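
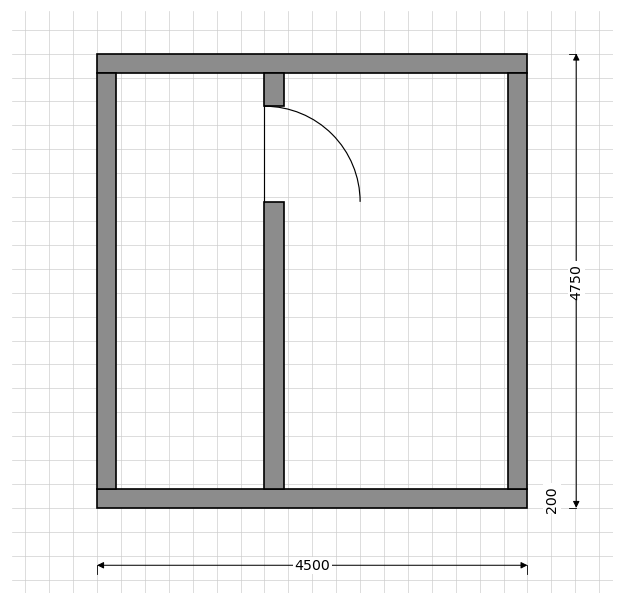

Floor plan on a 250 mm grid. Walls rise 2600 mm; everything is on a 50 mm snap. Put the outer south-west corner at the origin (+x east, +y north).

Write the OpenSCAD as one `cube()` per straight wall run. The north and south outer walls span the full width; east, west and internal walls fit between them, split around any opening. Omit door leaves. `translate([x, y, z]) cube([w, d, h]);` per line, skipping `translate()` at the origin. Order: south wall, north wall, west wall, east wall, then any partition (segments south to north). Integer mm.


cube([4500, 200, 2600]);
translate([0, 4550, 0]) cube([4500, 200, 2600]);
translate([0, 200, 0]) cube([200, 4350, 2600]);
translate([4300, 200, 0]) cube([200, 4350, 2600]);
translate([1750, 200, 0]) cube([200, 3000, 2600]);
translate([1750, 4200, 0]) cube([200, 350, 2600]);


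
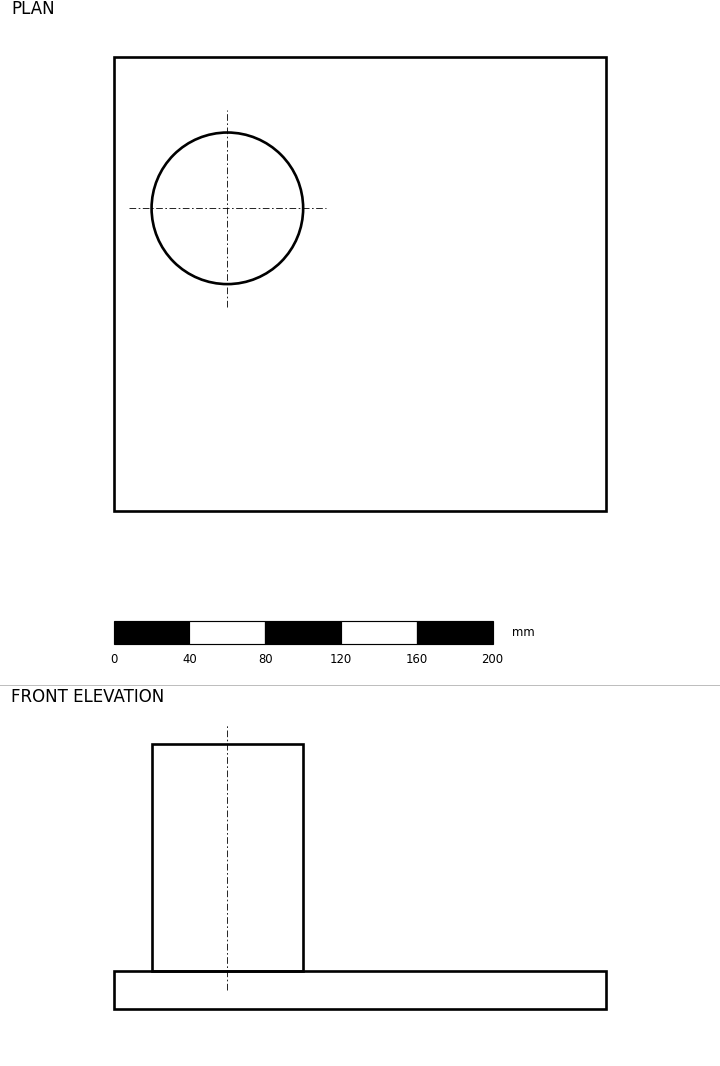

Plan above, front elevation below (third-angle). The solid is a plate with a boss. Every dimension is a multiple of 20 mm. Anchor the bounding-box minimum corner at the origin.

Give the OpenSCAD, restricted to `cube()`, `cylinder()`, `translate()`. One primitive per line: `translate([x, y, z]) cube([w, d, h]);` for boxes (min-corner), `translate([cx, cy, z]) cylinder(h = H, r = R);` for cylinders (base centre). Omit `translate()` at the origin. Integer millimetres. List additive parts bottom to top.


cube([260, 240, 20]);
translate([60, 160, 20]) cylinder(h = 120, r = 40);


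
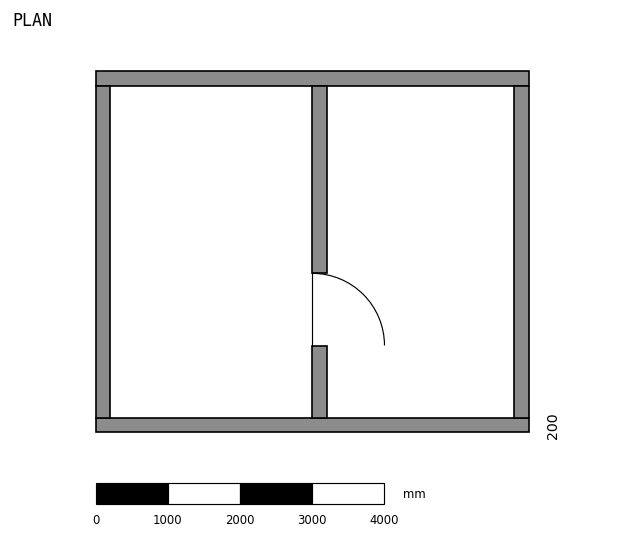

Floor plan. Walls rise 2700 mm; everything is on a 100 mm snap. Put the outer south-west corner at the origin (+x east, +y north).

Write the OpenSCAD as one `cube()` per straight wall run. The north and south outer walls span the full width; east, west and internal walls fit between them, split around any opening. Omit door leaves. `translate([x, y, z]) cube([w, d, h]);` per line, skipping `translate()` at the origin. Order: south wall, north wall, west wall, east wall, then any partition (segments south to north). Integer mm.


cube([6000, 200, 2700]);
translate([0, 4800, 0]) cube([6000, 200, 2700]);
translate([0, 200, 0]) cube([200, 4600, 2700]);
translate([5800, 200, 0]) cube([200, 4600, 2700]);
translate([3000, 200, 0]) cube([200, 1000, 2700]);
translate([3000, 2200, 0]) cube([200, 2600, 2700]);


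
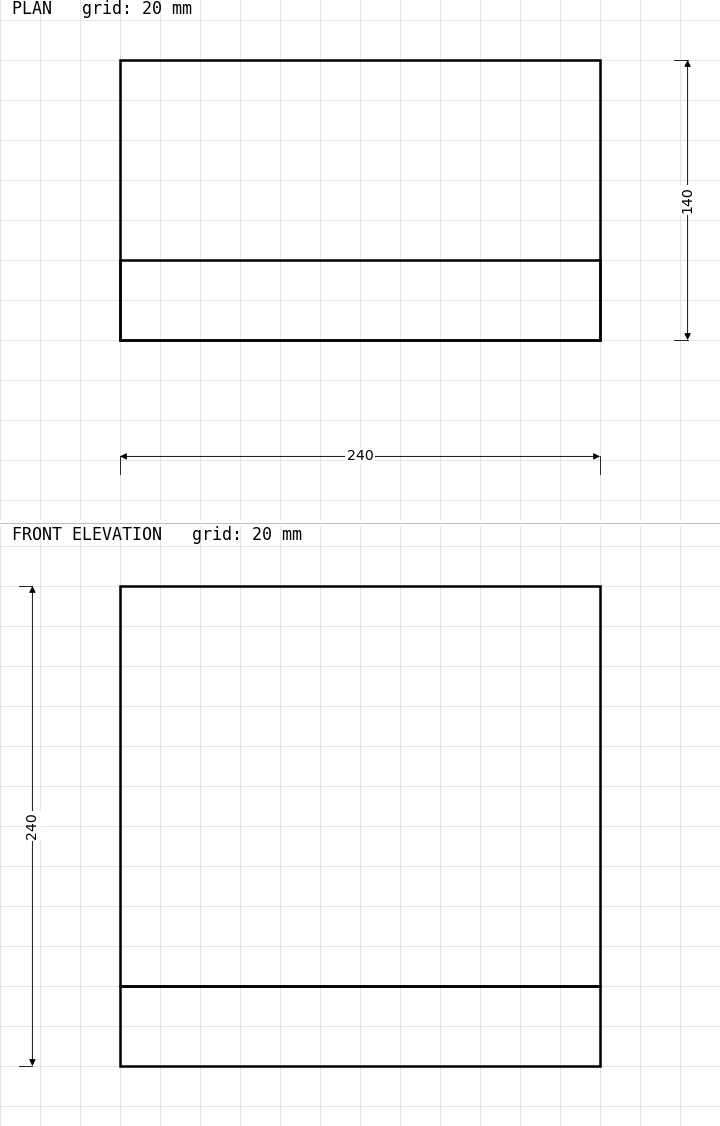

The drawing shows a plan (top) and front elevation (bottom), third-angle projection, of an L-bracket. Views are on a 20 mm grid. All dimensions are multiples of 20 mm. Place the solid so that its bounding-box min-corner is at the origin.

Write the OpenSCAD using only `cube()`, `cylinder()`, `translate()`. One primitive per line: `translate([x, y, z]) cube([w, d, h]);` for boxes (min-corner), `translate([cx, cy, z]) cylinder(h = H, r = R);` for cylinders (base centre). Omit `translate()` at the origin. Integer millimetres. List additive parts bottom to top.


cube([240, 140, 40]);
translate([0, 0, 40]) cube([240, 40, 200]);


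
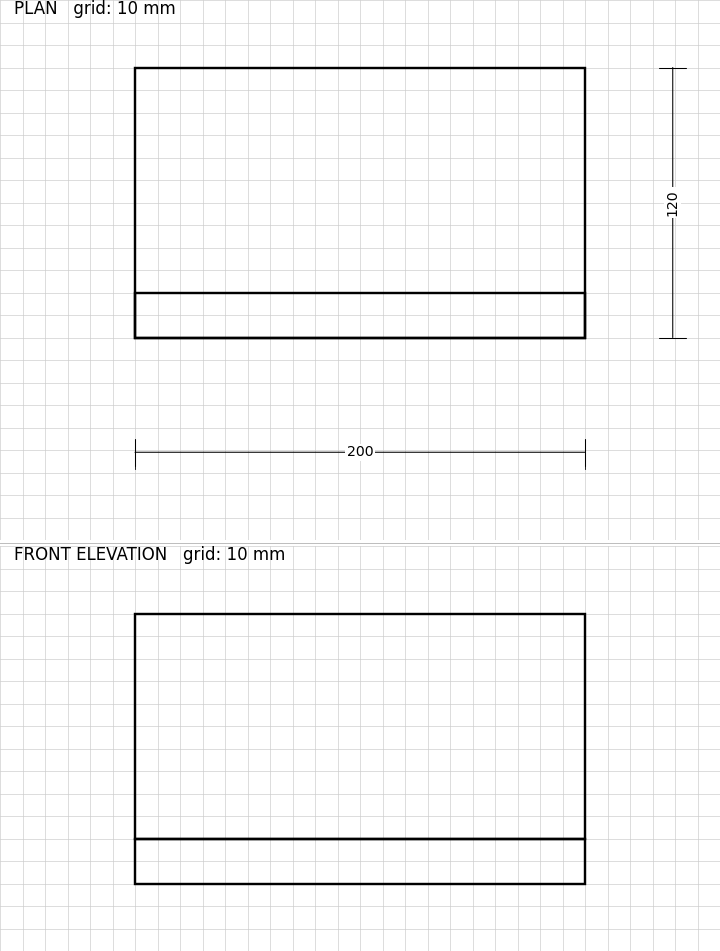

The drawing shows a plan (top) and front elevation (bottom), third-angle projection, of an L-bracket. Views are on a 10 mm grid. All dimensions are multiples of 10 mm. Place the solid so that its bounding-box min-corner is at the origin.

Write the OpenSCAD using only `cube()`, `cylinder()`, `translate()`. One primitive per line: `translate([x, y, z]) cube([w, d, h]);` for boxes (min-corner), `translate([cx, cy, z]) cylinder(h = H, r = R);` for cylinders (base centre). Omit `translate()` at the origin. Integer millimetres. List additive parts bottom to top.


cube([200, 120, 20]);
translate([0, 0, 20]) cube([200, 20, 100]);


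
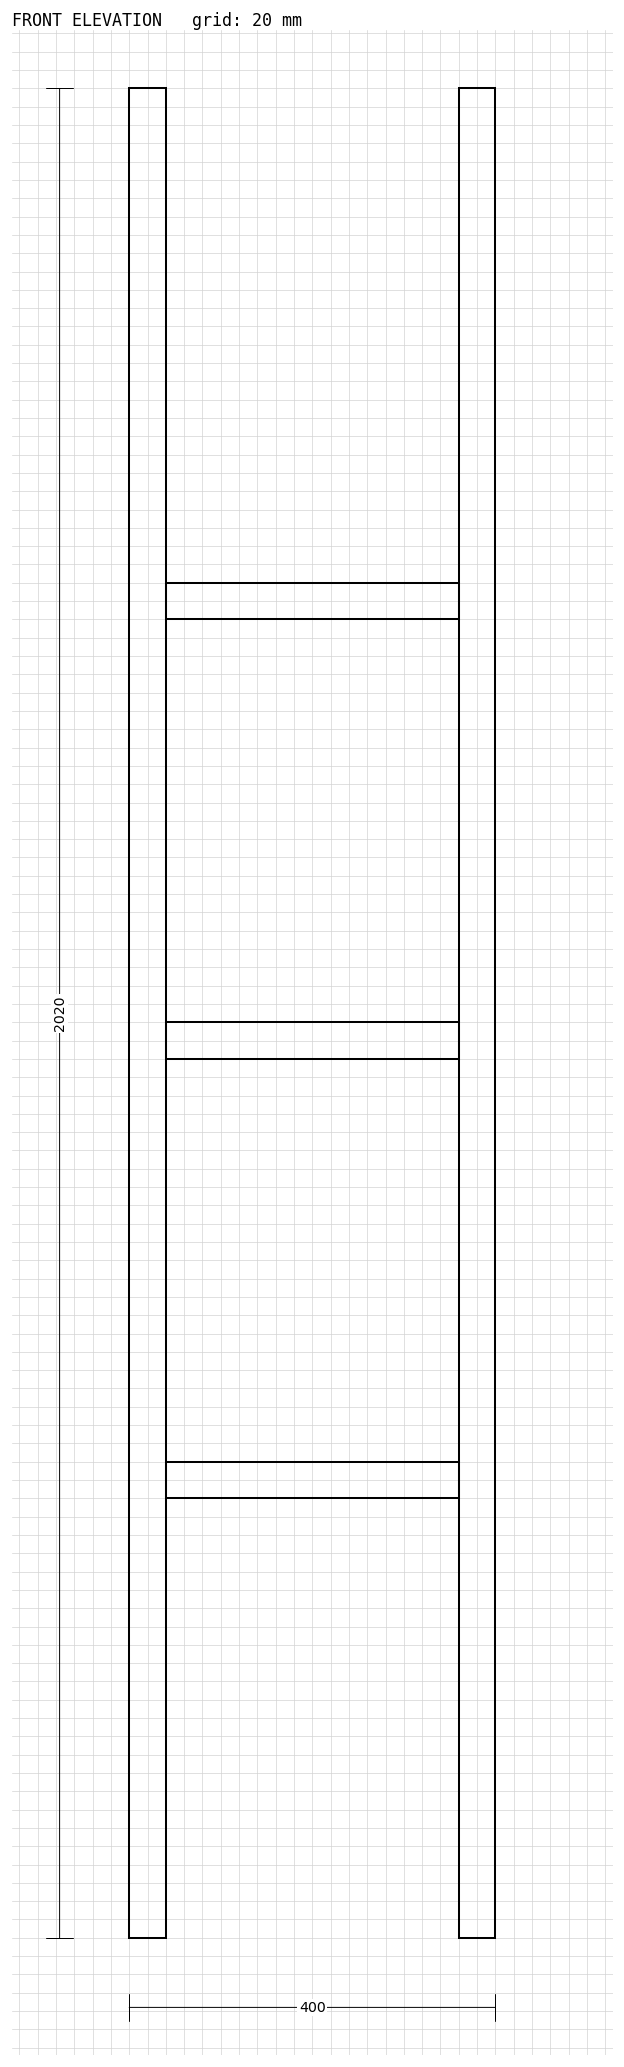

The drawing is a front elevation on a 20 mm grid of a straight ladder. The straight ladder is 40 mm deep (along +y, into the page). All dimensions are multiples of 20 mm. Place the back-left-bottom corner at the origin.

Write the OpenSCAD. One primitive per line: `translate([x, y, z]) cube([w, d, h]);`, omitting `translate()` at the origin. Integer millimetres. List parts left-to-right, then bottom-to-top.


cube([40, 40, 2020]);
translate([40, 0, 480]) cube([320, 40, 40]);
translate([40, 0, 960]) cube([320, 40, 40]);
translate([40, 0, 1440]) cube([320, 40, 40]);
translate([360, 0, 0]) cube([40, 40, 2020]);


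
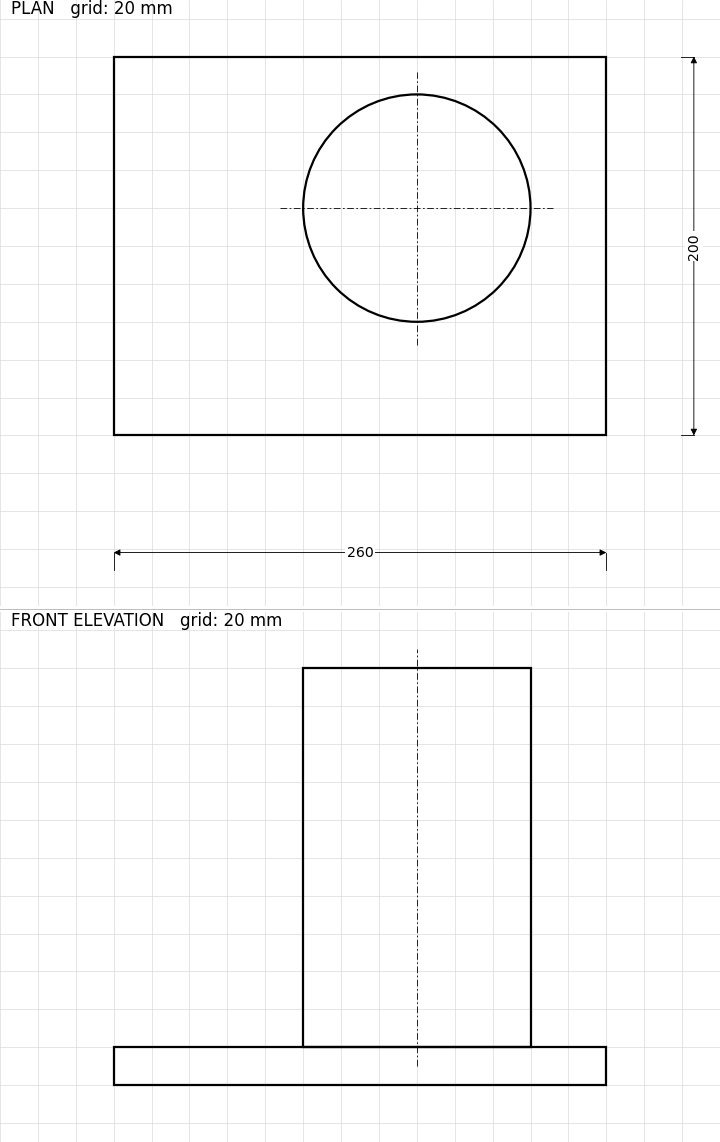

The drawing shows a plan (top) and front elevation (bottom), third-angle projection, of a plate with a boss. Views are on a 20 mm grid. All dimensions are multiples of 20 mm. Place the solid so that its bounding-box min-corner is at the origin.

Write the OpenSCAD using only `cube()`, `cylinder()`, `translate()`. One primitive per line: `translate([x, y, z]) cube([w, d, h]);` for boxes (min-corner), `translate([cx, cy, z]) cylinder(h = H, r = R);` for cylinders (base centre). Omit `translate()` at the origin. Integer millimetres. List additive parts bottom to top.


cube([260, 200, 20]);
translate([160, 120, 20]) cylinder(h = 200, r = 60);


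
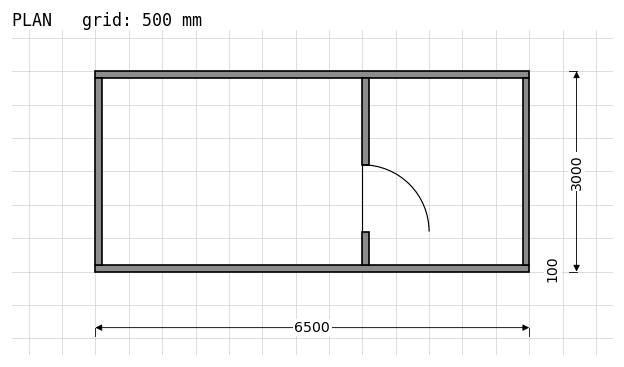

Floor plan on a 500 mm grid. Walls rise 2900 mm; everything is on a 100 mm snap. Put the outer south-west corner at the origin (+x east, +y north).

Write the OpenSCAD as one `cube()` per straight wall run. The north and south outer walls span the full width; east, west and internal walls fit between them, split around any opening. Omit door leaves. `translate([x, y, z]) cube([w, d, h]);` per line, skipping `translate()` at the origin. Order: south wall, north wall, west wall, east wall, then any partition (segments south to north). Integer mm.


cube([6500, 100, 2900]);
translate([0, 2900, 0]) cube([6500, 100, 2900]);
translate([0, 100, 0]) cube([100, 2800, 2900]);
translate([6400, 100, 0]) cube([100, 2800, 2900]);
translate([4000, 100, 0]) cube([100, 500, 2900]);
translate([4000, 1600, 0]) cube([100, 1300, 2900]);


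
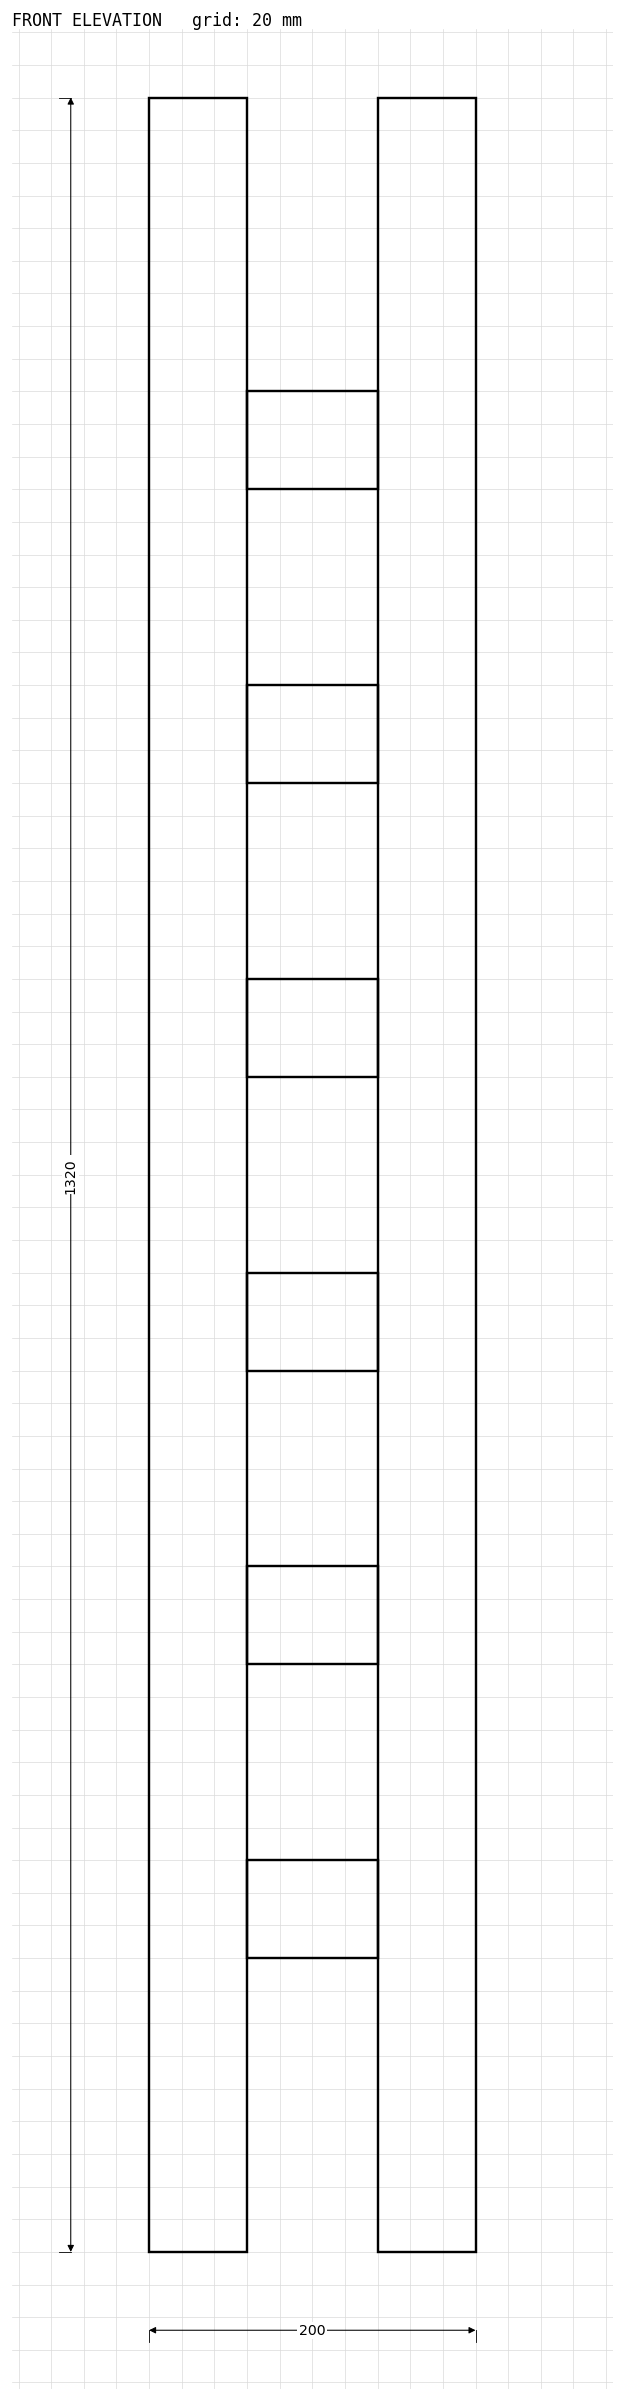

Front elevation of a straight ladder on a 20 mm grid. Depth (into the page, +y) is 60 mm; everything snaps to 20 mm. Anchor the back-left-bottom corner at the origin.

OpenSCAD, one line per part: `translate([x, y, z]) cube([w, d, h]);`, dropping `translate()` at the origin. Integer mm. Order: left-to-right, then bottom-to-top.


cube([60, 60, 1320]);
translate([60, 0, 180]) cube([80, 60, 60]);
translate([60, 0, 360]) cube([80, 60, 60]);
translate([60, 0, 540]) cube([80, 60, 60]);
translate([60, 0, 720]) cube([80, 60, 60]);
translate([60, 0, 900]) cube([80, 60, 60]);
translate([60, 0, 1080]) cube([80, 60, 60]);
translate([140, 0, 0]) cube([60, 60, 1320]);


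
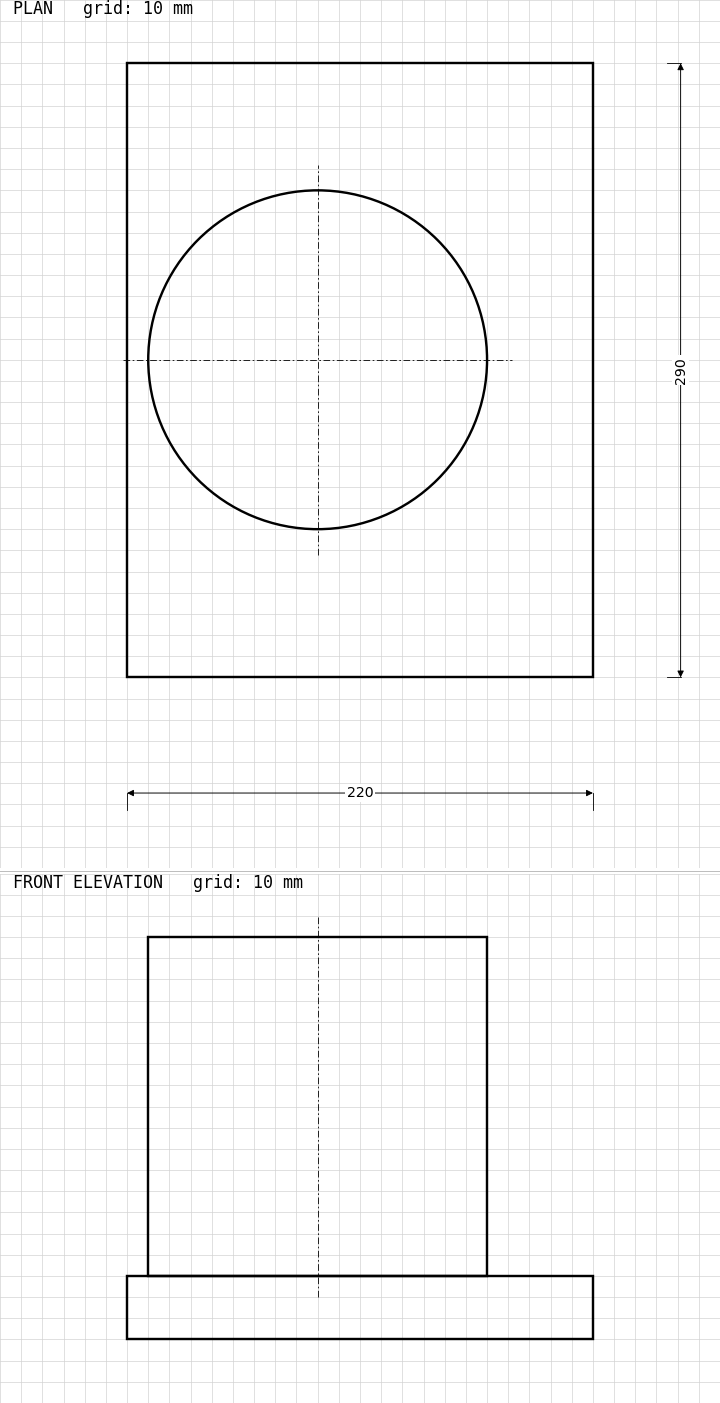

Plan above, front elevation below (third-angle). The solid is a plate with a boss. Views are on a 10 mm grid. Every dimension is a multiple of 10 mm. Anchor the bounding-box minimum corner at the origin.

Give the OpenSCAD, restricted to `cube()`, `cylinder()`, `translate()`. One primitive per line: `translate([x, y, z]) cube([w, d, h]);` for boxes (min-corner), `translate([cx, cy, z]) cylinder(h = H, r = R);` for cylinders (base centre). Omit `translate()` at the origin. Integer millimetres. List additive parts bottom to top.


cube([220, 290, 30]);
translate([90, 150, 30]) cylinder(h = 160, r = 80);


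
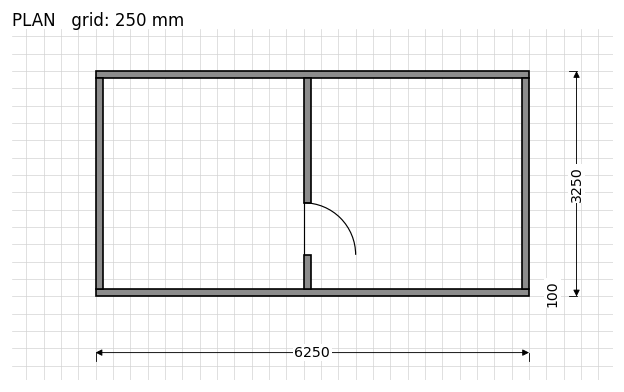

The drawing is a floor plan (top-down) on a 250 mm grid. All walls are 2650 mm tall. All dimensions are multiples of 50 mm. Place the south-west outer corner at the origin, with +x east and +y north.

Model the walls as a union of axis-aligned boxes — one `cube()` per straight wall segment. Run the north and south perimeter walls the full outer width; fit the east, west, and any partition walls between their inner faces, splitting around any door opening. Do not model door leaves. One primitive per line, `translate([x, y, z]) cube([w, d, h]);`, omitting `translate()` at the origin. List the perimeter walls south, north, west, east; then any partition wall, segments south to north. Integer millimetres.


cube([6250, 100, 2650]);
translate([0, 3150, 0]) cube([6250, 100, 2650]);
translate([0, 100, 0]) cube([100, 3050, 2650]);
translate([6150, 100, 0]) cube([100, 3050, 2650]);
translate([3000, 100, 0]) cube([100, 500, 2650]);
translate([3000, 1350, 0]) cube([100, 1800, 2650]);


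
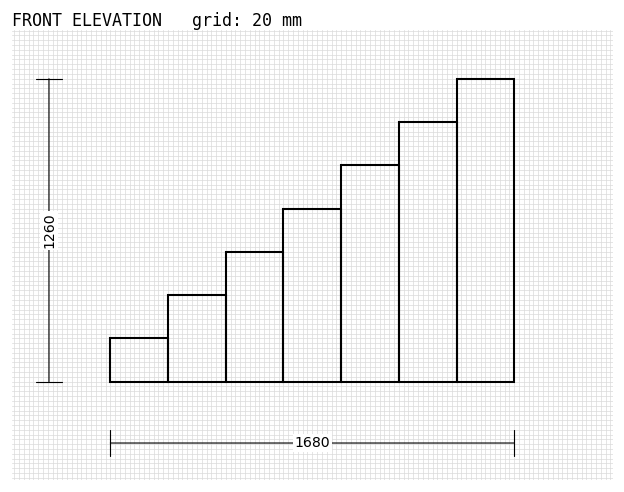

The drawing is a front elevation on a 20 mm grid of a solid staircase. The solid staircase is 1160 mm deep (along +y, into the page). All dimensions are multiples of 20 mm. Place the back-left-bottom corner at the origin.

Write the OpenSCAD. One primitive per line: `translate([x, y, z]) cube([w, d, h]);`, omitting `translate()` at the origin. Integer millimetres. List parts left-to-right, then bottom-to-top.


cube([240, 1160, 180]);
translate([240, 0, 0]) cube([240, 1160, 360]);
translate([480, 0, 0]) cube([240, 1160, 540]);
translate([720, 0, 0]) cube([240, 1160, 720]);
translate([960, 0, 0]) cube([240, 1160, 900]);
translate([1200, 0, 0]) cube([240, 1160, 1080]);
translate([1440, 0, 0]) cube([240, 1160, 1260]);


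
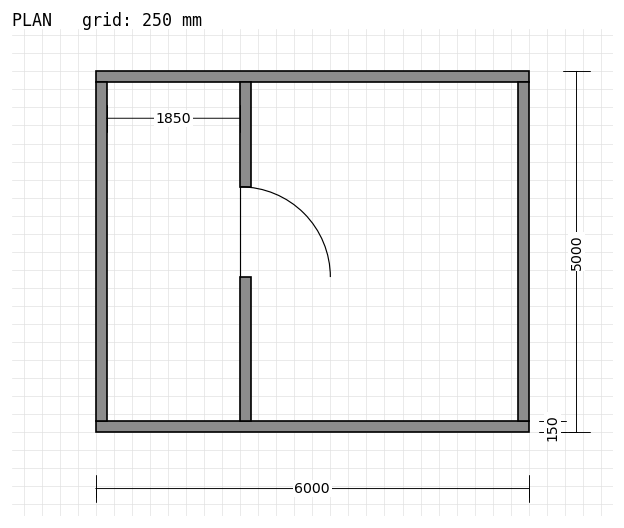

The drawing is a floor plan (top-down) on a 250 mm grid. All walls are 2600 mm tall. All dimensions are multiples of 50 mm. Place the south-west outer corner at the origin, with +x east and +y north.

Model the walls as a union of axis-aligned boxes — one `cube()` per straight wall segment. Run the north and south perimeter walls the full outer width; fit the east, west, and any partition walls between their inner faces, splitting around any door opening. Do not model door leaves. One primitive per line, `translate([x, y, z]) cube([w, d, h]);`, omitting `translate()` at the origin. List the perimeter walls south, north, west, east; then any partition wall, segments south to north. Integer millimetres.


cube([6000, 150, 2600]);
translate([0, 4850, 0]) cube([6000, 150, 2600]);
translate([0, 150, 0]) cube([150, 4700, 2600]);
translate([5850, 150, 0]) cube([150, 4700, 2600]);
translate([2000, 150, 0]) cube([150, 2000, 2600]);
translate([2000, 3400, 0]) cube([150, 1450, 2600]);


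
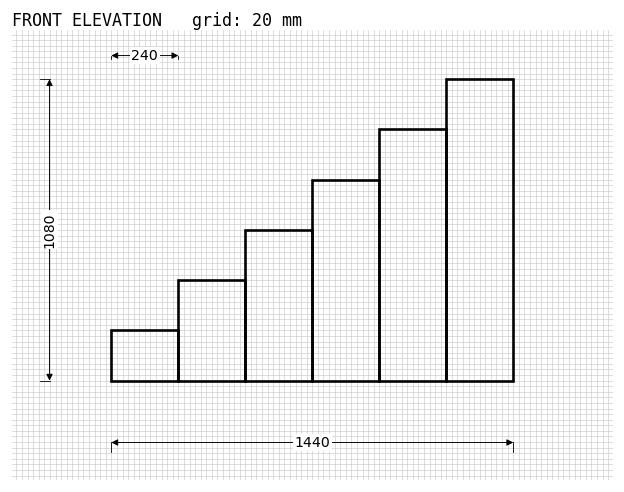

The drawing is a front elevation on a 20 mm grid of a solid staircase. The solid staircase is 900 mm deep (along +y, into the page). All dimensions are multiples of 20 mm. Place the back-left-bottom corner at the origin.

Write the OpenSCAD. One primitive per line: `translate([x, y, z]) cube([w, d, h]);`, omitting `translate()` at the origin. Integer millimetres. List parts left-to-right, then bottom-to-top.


cube([240, 900, 180]);
translate([240, 0, 0]) cube([240, 900, 360]);
translate([480, 0, 0]) cube([240, 900, 540]);
translate([720, 0, 0]) cube([240, 900, 720]);
translate([960, 0, 0]) cube([240, 900, 900]);
translate([1200, 0, 0]) cube([240, 900, 1080]);


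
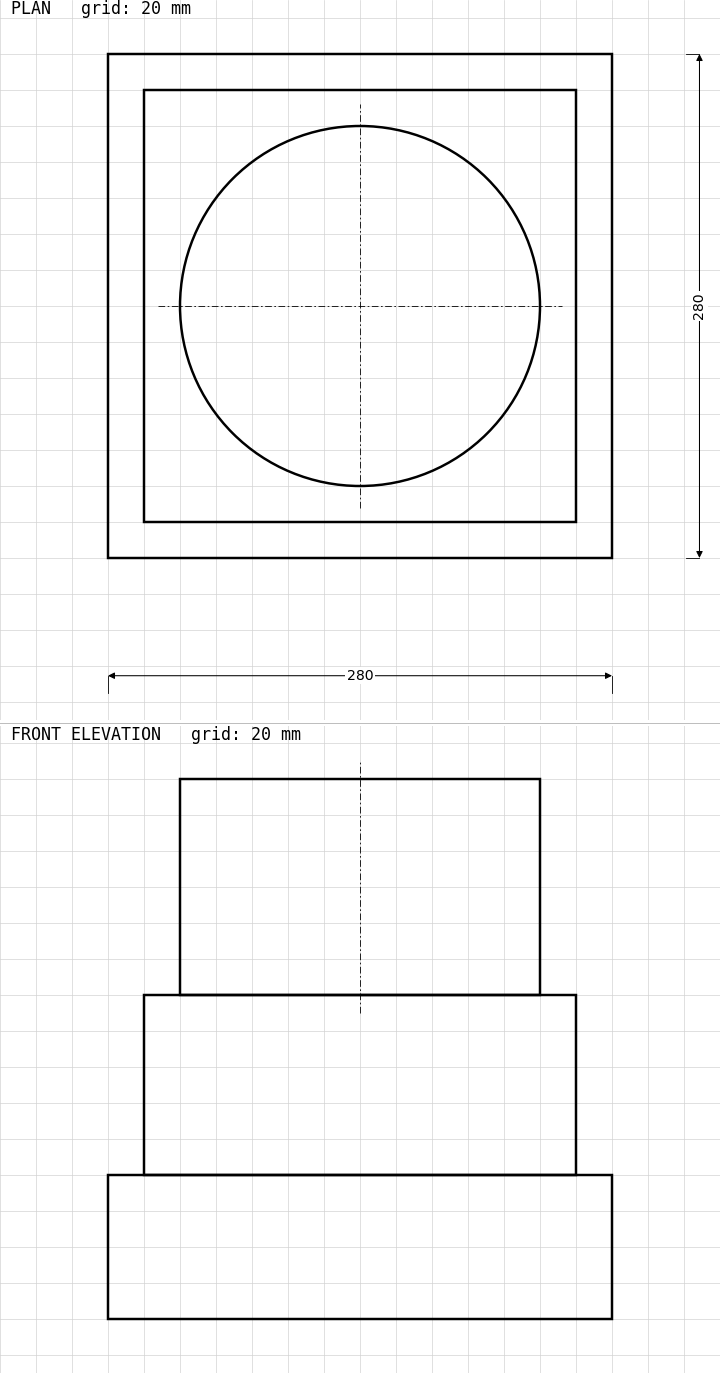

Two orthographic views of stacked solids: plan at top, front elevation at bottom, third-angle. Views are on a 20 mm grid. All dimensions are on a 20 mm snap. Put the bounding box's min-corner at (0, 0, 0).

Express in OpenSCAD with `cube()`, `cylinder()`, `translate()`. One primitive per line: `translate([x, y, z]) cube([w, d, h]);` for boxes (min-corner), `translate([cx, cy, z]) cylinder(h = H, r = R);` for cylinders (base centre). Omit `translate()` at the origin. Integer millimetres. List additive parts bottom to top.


cube([280, 280, 80]);
translate([20, 20, 80]) cube([240, 240, 100]);
translate([140, 140, 180]) cylinder(h = 120, r = 100);


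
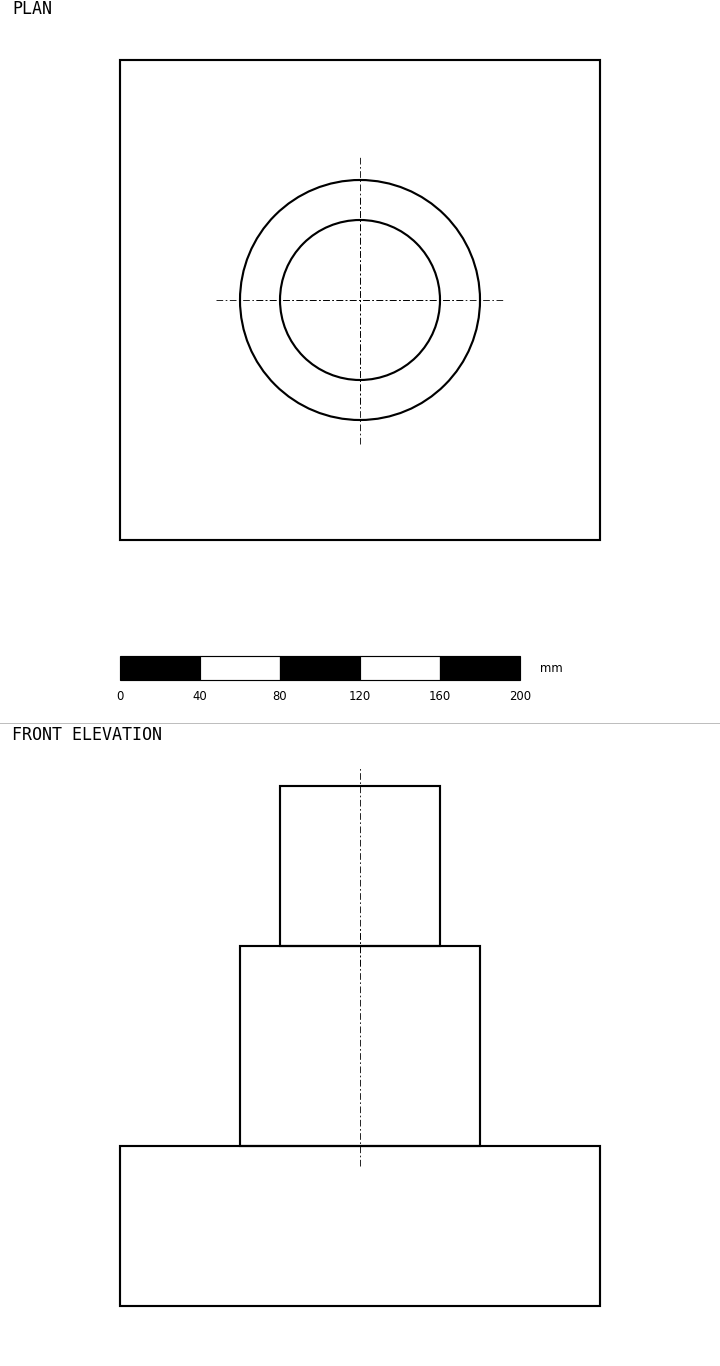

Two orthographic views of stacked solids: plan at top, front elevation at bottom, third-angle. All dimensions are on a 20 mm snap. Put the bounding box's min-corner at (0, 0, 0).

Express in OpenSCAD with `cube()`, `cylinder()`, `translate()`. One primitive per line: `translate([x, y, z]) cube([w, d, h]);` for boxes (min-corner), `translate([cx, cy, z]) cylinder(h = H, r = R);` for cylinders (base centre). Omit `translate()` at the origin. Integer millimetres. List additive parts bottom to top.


cube([240, 240, 80]);
translate([120, 120, 80]) cylinder(h = 100, r = 60);
translate([120, 120, 180]) cylinder(h = 80, r = 40);


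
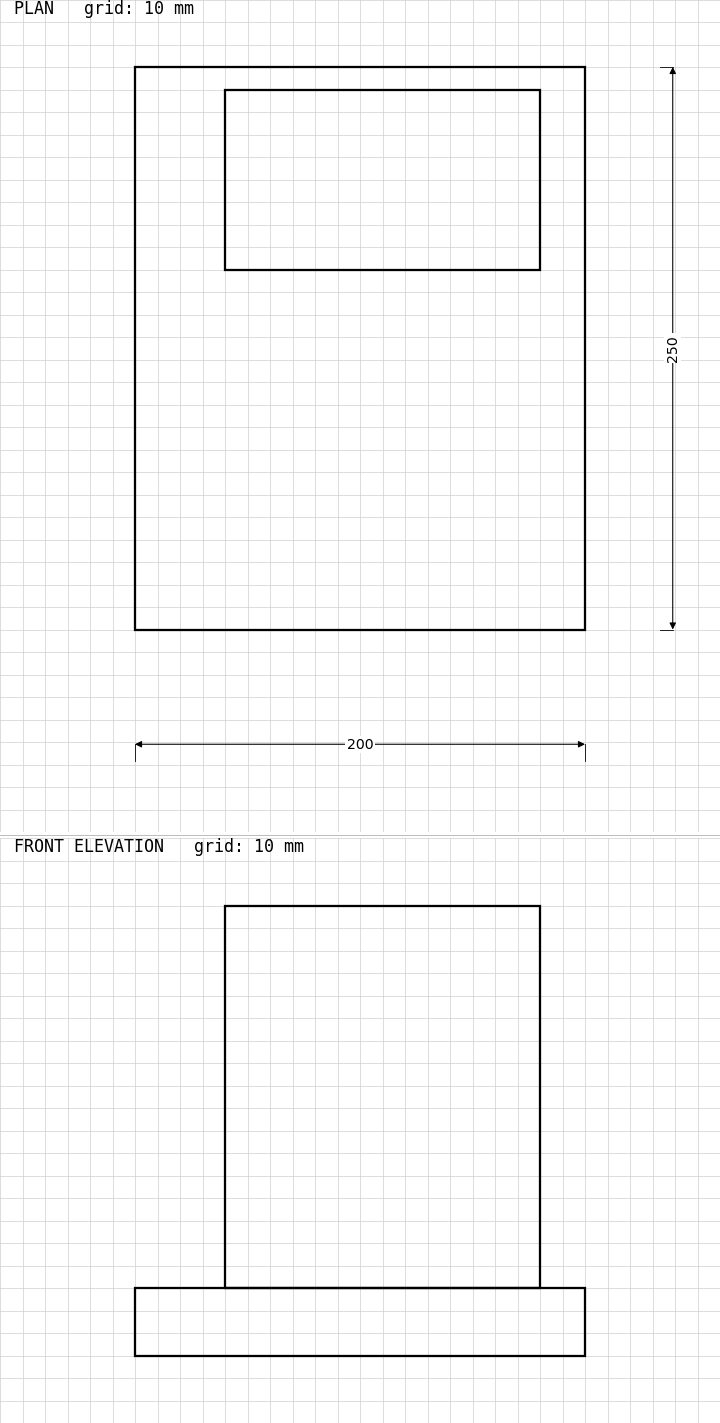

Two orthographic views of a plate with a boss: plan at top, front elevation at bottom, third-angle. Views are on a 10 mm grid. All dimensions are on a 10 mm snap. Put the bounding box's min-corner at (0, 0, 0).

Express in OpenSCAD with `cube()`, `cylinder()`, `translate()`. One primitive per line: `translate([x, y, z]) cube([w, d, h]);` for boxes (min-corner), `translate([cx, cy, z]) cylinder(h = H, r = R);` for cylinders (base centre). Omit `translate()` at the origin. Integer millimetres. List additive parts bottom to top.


cube([200, 250, 30]);
translate([40, 160, 30]) cube([140, 80, 170]);


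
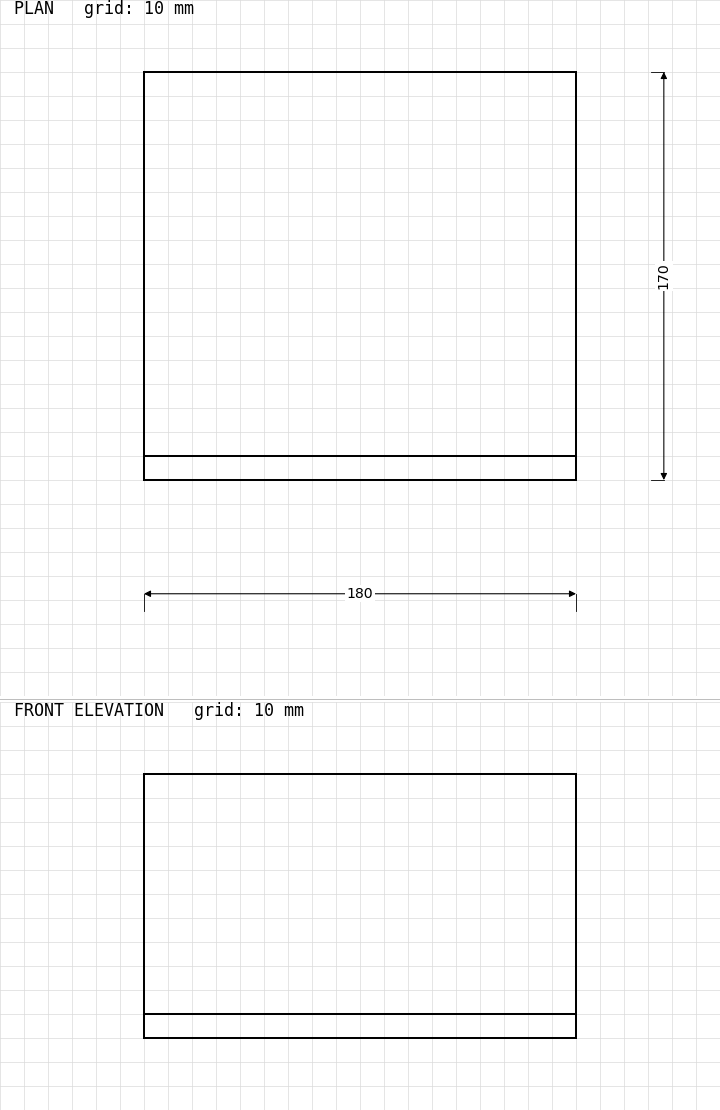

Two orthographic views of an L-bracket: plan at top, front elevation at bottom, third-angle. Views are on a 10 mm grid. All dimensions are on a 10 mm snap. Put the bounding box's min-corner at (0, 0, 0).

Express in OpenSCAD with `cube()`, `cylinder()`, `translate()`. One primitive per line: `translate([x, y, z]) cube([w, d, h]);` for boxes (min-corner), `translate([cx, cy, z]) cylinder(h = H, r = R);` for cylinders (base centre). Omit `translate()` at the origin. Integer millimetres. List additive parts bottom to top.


cube([180, 170, 10]);
translate([0, 0, 10]) cube([180, 10, 100]);


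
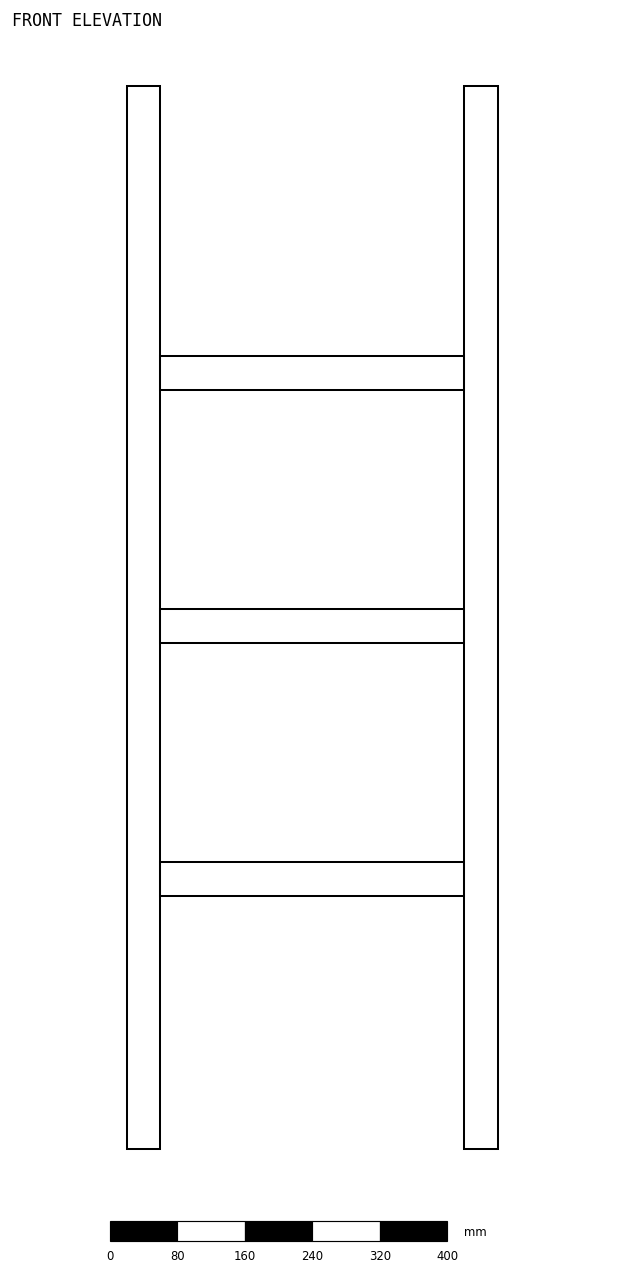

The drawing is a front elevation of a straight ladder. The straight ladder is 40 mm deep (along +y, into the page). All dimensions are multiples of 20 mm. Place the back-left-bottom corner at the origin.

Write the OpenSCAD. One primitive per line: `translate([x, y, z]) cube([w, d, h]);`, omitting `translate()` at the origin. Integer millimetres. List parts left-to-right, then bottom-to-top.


cube([40, 40, 1260]);
translate([40, 0, 300]) cube([360, 40, 40]);
translate([40, 0, 600]) cube([360, 40, 40]);
translate([40, 0, 900]) cube([360, 40, 40]);
translate([400, 0, 0]) cube([40, 40, 1260]);


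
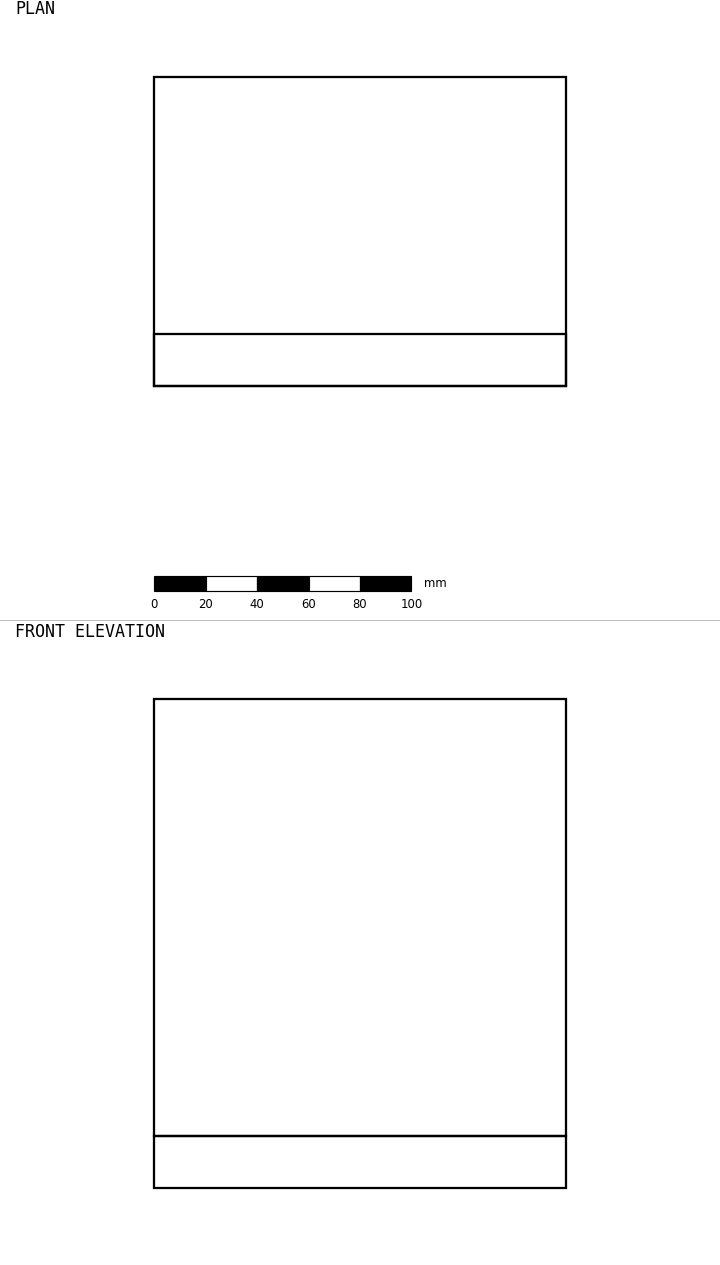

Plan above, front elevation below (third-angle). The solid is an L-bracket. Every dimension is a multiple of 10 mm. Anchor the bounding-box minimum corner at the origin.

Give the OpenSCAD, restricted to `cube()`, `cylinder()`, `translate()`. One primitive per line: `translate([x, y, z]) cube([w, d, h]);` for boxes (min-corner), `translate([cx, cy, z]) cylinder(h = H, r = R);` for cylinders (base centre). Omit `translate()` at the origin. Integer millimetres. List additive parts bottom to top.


cube([160, 120, 20]);
translate([0, 0, 20]) cube([160, 20, 170]);


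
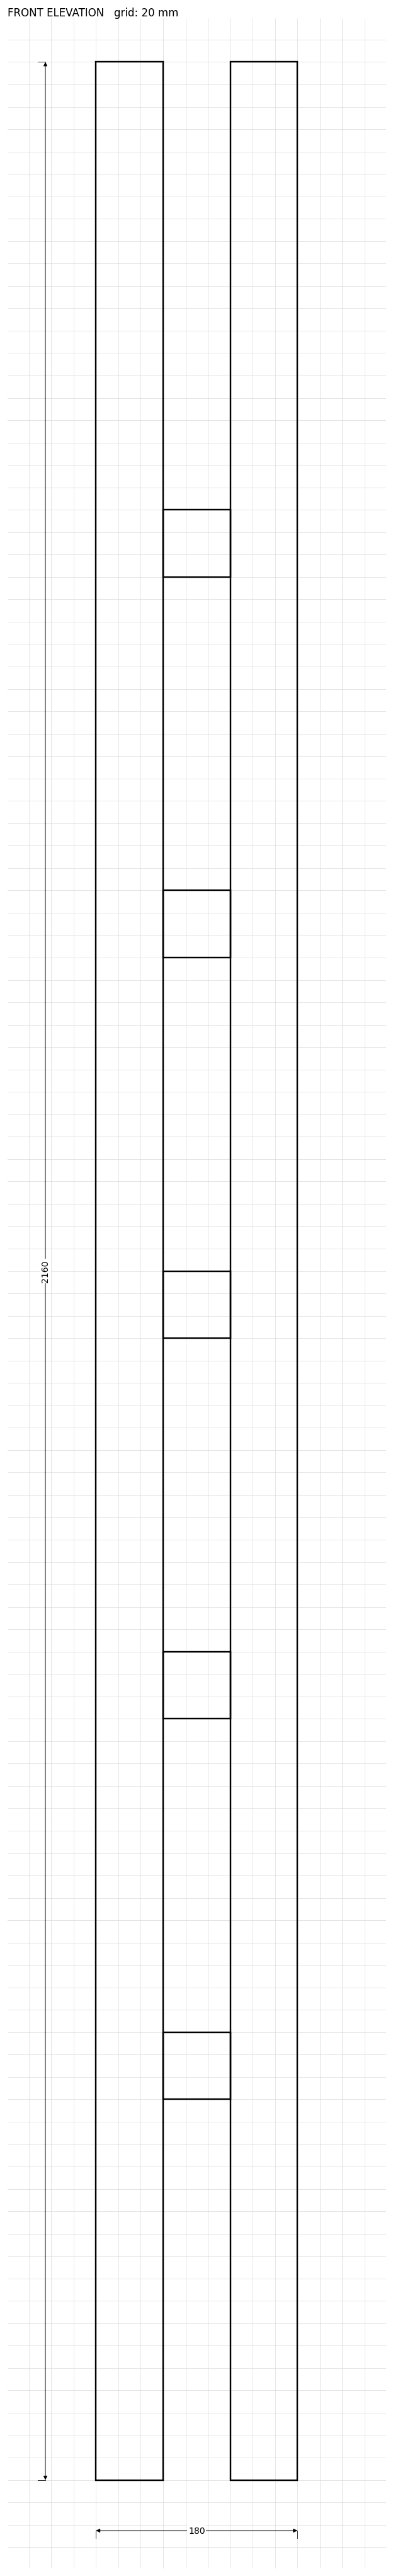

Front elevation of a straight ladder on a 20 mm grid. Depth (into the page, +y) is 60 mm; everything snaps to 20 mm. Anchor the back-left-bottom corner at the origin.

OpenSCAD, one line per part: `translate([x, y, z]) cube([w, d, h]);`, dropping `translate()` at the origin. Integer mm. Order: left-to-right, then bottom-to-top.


cube([60, 60, 2160]);
translate([60, 0, 340]) cube([60, 60, 60]);
translate([60, 0, 680]) cube([60, 60, 60]);
translate([60, 0, 1020]) cube([60, 60, 60]);
translate([60, 0, 1360]) cube([60, 60, 60]);
translate([60, 0, 1700]) cube([60, 60, 60]);
translate([120, 0, 0]) cube([60, 60, 2160]);


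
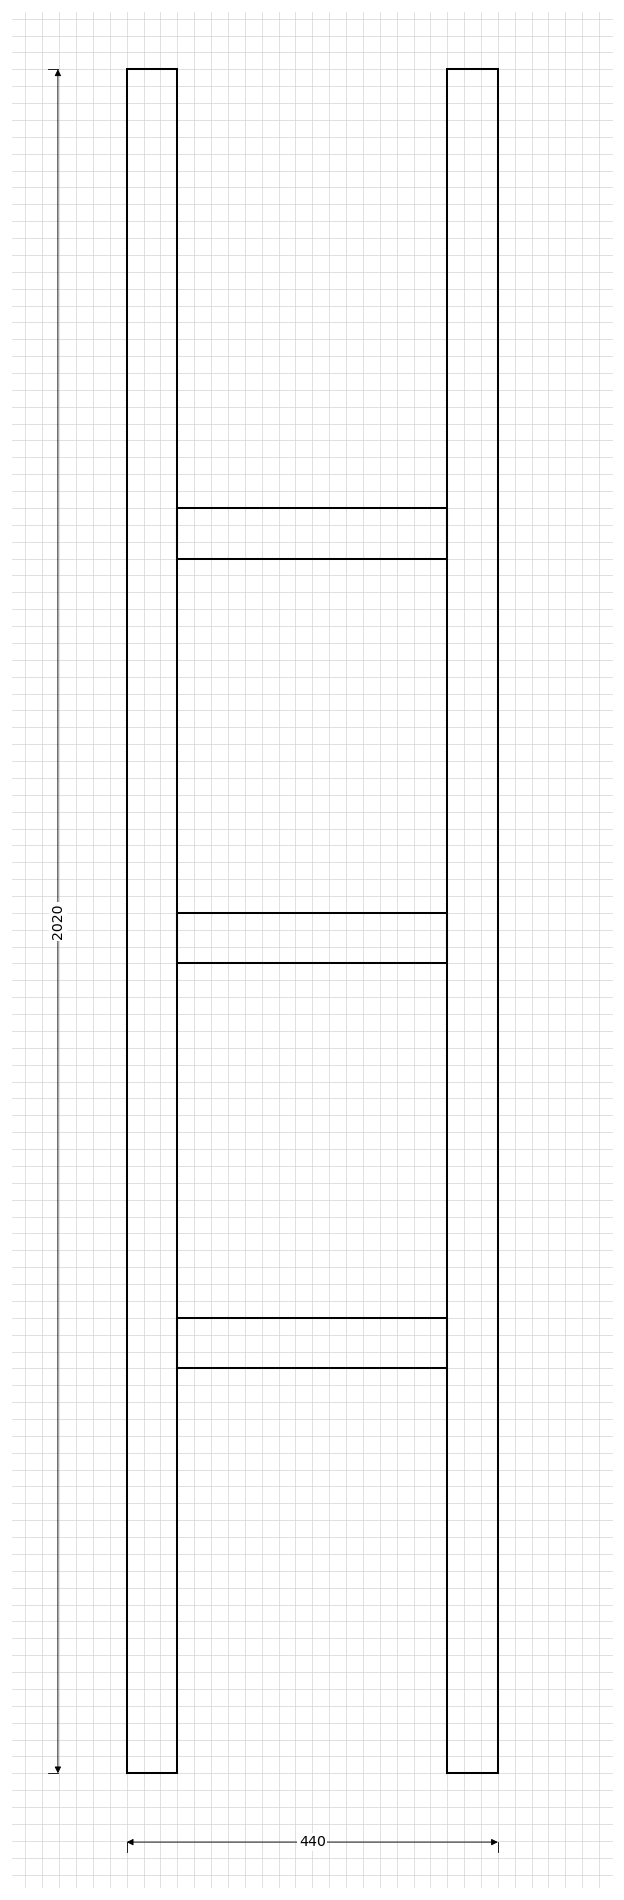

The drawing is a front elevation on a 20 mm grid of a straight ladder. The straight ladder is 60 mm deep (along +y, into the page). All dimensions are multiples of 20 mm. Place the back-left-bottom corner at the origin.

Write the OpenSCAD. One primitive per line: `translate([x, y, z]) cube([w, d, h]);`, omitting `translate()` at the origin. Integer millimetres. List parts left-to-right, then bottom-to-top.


cube([60, 60, 2020]);
translate([60, 0, 480]) cube([320, 60, 60]);
translate([60, 0, 960]) cube([320, 60, 60]);
translate([60, 0, 1440]) cube([320, 60, 60]);
translate([380, 0, 0]) cube([60, 60, 2020]);


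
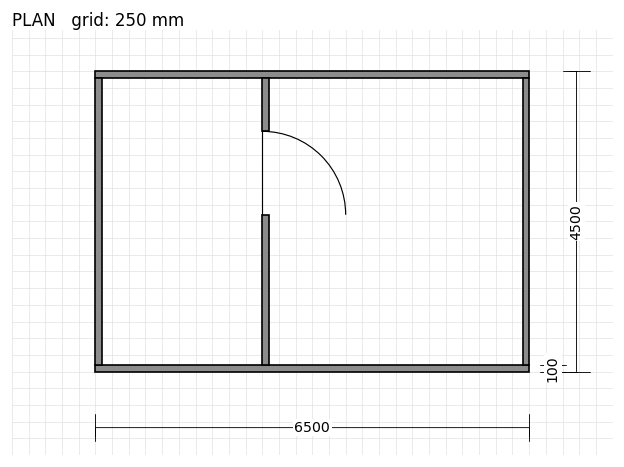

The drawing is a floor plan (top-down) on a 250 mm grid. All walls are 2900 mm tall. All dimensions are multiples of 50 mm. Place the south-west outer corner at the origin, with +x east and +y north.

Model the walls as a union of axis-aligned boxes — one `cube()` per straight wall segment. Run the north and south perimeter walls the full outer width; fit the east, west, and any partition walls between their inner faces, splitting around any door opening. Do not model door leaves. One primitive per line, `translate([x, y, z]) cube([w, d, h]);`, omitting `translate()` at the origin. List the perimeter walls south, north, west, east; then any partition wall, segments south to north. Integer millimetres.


cube([6500, 100, 2900]);
translate([0, 4400, 0]) cube([6500, 100, 2900]);
translate([0, 100, 0]) cube([100, 4300, 2900]);
translate([6400, 100, 0]) cube([100, 4300, 2900]);
translate([2500, 100, 0]) cube([100, 2250, 2900]);
translate([2500, 3600, 0]) cube([100, 800, 2900]);


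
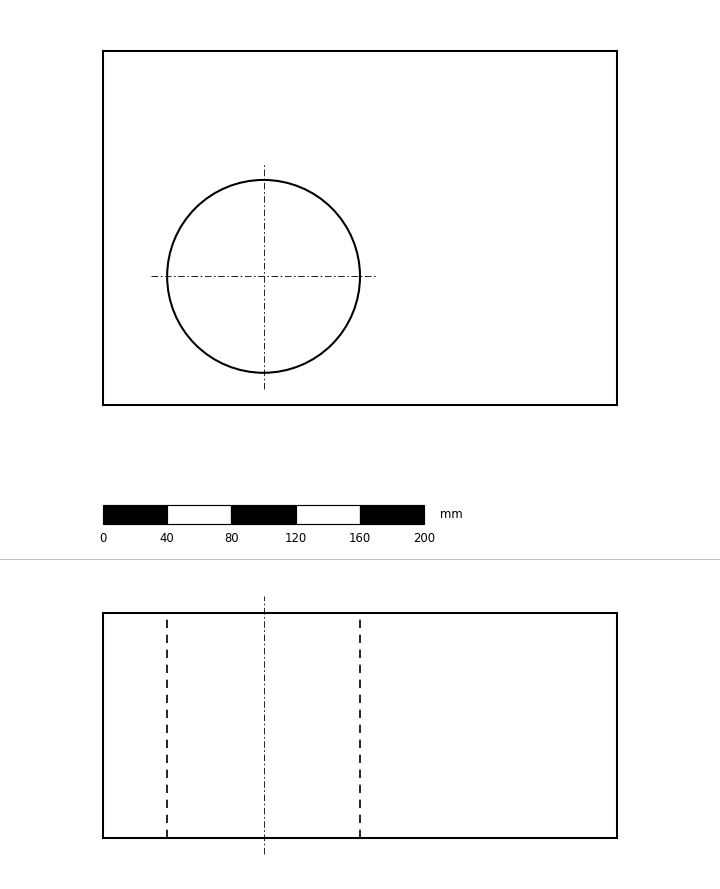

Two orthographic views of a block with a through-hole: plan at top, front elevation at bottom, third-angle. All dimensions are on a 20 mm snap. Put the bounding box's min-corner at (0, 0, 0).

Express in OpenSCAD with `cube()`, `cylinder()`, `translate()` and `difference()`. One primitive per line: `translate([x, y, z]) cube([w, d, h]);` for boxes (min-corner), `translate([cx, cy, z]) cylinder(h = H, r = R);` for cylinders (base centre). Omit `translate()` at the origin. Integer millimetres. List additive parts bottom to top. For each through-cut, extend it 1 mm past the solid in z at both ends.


difference() {
  cube([320, 220, 140]);
  translate([100, 80, -1]) cylinder(h = 142, r = 60);
}


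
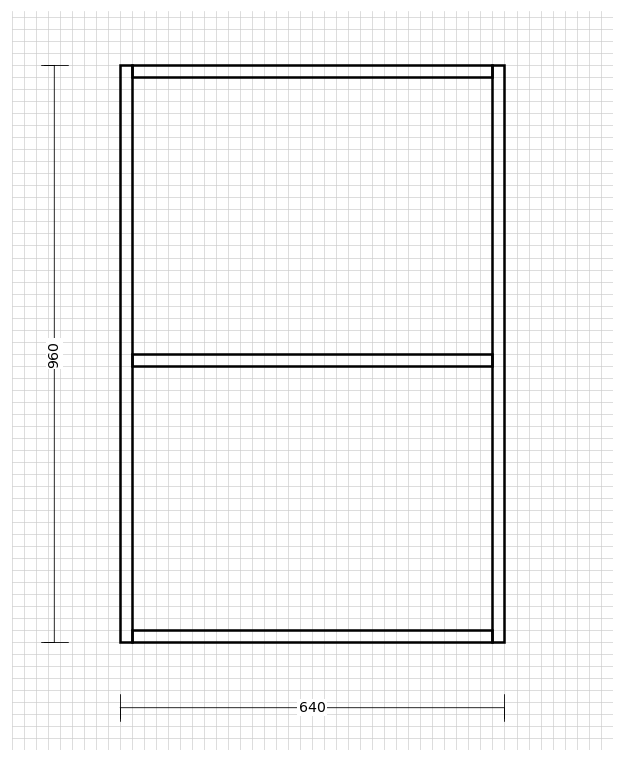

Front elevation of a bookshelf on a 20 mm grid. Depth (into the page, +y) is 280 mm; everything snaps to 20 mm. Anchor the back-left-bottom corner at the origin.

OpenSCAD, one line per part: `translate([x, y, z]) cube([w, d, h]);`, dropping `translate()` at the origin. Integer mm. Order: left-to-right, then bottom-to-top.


cube([20, 280, 960]);
translate([20, 0, 0]) cube([600, 280, 20]);
translate([20, 0, 460]) cube([600, 280, 20]);
translate([20, 0, 940]) cube([600, 280, 20]);
translate([620, 0, 0]) cube([20, 280, 960]);


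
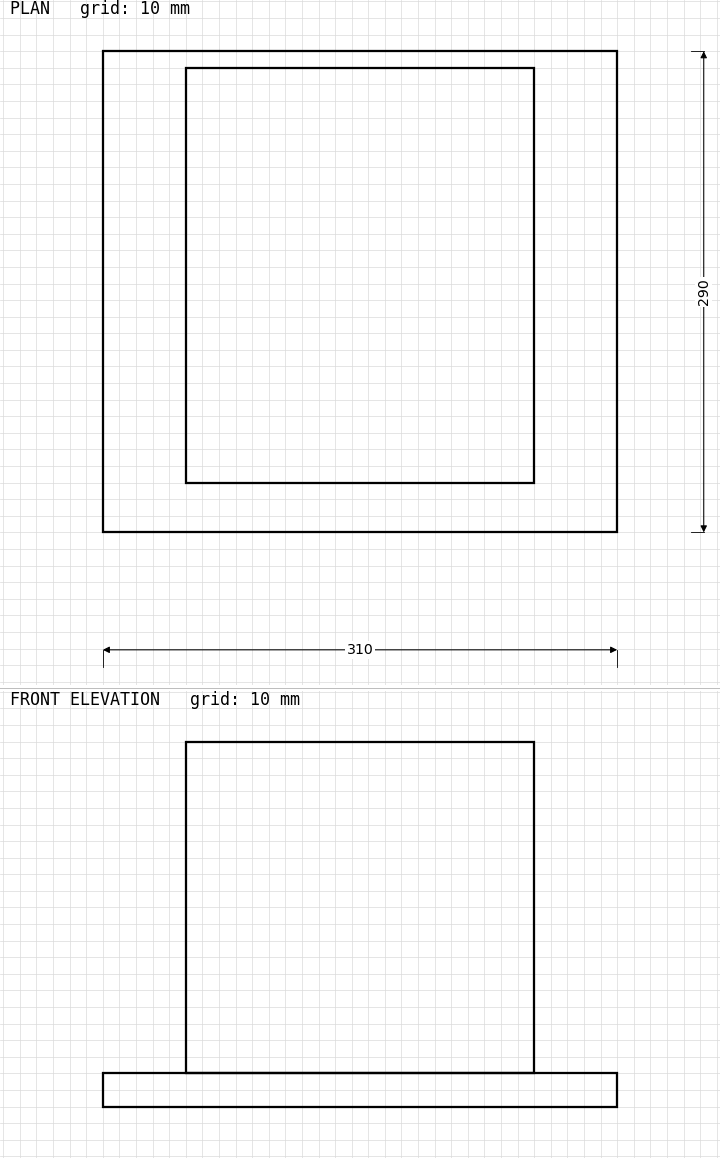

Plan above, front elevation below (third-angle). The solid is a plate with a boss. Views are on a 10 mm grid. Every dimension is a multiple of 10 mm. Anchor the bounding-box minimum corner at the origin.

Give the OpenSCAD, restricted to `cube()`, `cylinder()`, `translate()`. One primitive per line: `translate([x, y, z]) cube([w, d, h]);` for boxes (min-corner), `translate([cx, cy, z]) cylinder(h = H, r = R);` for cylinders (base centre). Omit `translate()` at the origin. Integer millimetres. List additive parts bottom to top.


cube([310, 290, 20]);
translate([50, 30, 20]) cube([210, 250, 200]);


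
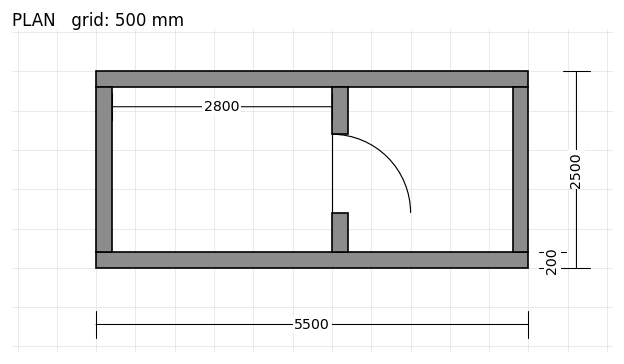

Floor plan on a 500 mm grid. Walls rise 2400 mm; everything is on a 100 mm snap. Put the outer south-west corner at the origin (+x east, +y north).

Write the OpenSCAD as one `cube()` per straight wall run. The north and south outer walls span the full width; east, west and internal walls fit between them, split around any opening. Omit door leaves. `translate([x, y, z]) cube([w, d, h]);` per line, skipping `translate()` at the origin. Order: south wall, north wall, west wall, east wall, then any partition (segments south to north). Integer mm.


cube([5500, 200, 2400]);
translate([0, 2300, 0]) cube([5500, 200, 2400]);
translate([0, 200, 0]) cube([200, 2100, 2400]);
translate([5300, 200, 0]) cube([200, 2100, 2400]);
translate([3000, 200, 0]) cube([200, 500, 2400]);
translate([3000, 1700, 0]) cube([200, 600, 2400]);


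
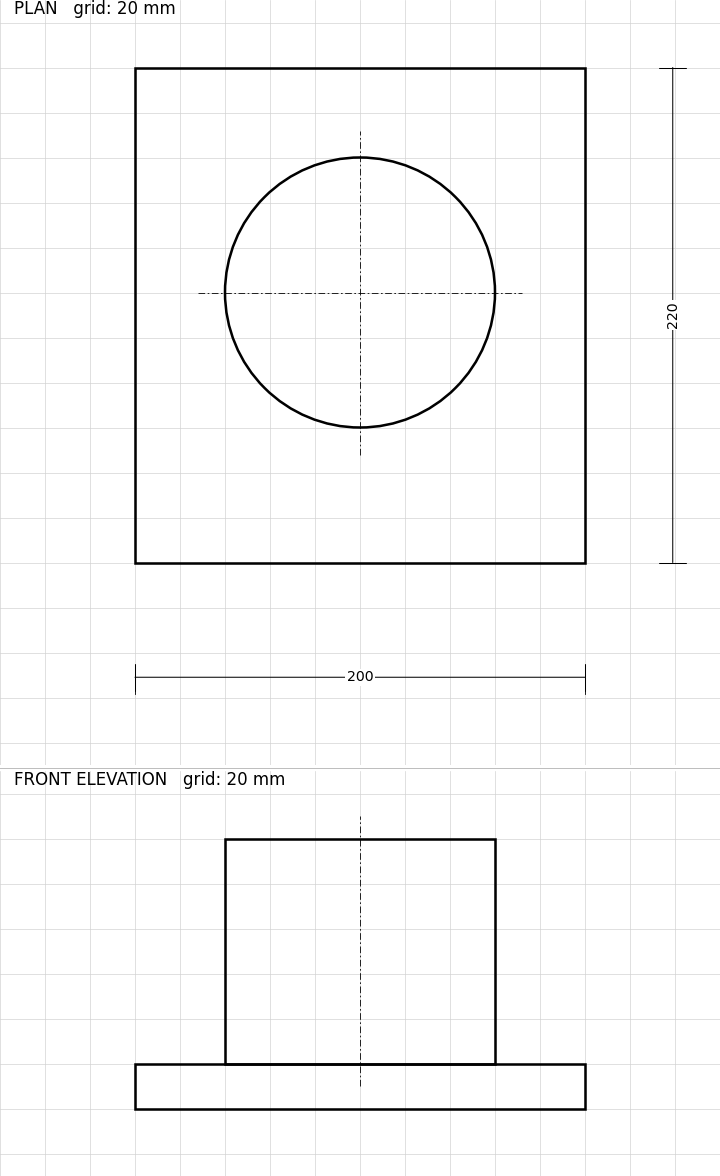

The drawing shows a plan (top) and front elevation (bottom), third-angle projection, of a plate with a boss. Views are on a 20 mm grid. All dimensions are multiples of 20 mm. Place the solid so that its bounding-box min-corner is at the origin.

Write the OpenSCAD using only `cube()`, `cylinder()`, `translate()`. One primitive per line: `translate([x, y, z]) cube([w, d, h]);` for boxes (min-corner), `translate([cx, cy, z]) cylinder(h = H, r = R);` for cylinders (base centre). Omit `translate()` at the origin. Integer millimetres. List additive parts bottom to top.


cube([200, 220, 20]);
translate([100, 120, 20]) cylinder(h = 100, r = 60);


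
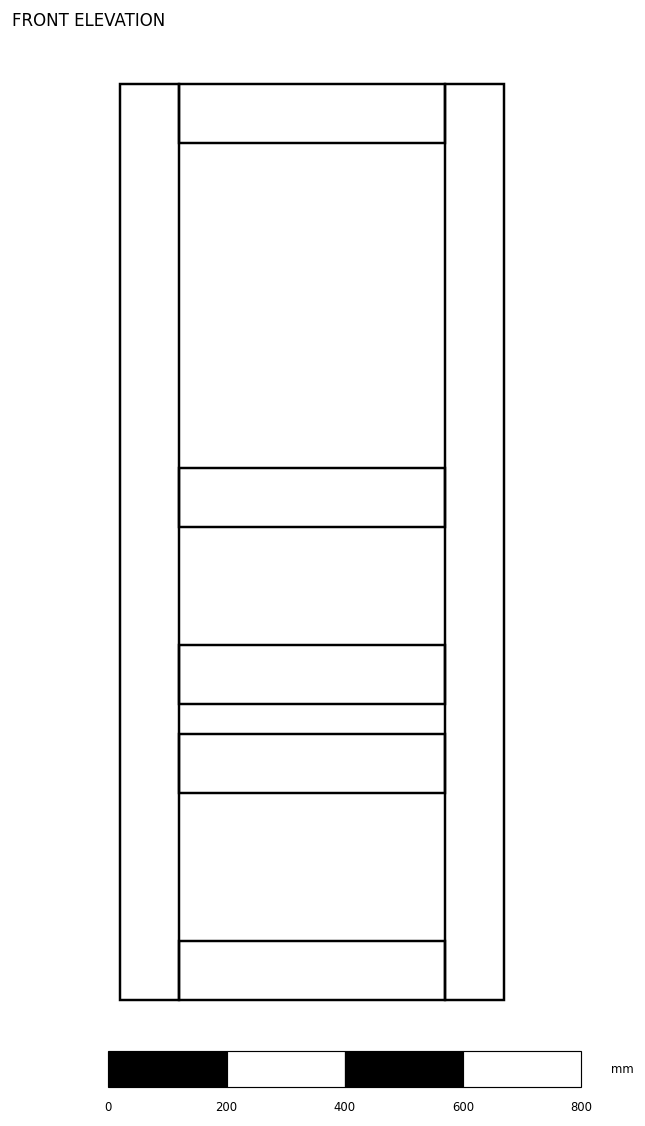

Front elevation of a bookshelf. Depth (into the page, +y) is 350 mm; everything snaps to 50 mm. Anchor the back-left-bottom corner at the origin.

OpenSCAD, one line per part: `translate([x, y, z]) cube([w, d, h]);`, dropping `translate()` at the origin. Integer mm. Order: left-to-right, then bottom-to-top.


cube([100, 350, 1550]);
translate([100, 0, 0]) cube([450, 350, 100]);
translate([100, 0, 350]) cube([450, 350, 100]);
translate([100, 0, 500]) cube([450, 350, 100]);
translate([100, 0, 800]) cube([450, 350, 100]);
translate([100, 0, 1450]) cube([450, 350, 100]);
translate([550, 0, 0]) cube([100, 350, 1550]);


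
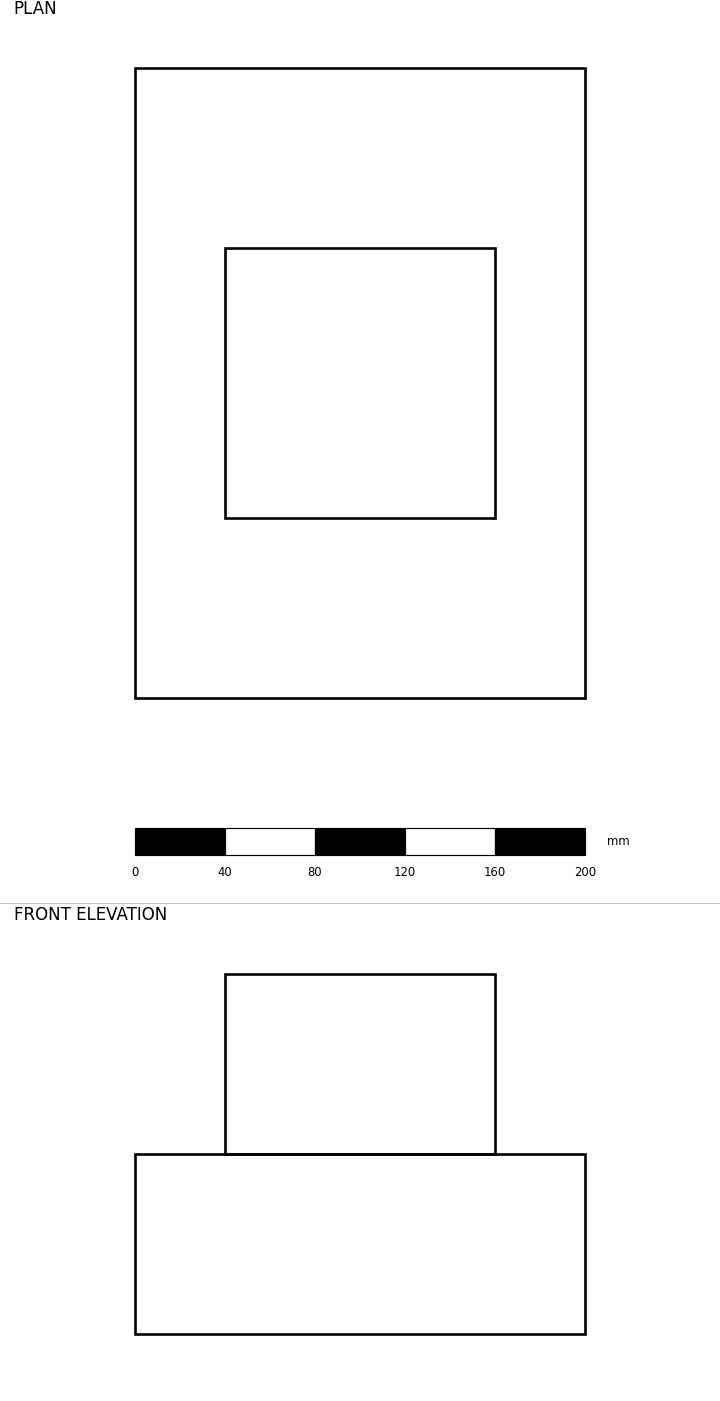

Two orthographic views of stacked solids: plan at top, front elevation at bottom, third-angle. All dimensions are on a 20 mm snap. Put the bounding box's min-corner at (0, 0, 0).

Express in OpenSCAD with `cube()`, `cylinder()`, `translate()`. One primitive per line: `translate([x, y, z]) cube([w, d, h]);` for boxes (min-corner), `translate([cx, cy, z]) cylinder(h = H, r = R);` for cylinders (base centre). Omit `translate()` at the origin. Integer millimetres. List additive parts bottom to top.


cube([200, 280, 80]);
translate([40, 80, 80]) cube([120, 120, 80]);


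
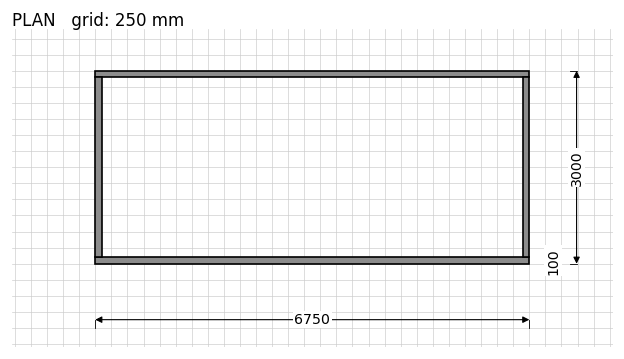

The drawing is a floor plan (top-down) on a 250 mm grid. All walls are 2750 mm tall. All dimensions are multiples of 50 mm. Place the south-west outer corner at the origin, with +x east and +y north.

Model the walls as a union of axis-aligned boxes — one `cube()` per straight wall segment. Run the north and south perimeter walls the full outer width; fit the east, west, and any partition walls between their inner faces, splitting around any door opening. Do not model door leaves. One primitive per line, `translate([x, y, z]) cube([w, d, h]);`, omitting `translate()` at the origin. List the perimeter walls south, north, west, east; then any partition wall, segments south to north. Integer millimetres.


cube([6750, 100, 2750]);
translate([0, 2900, 0]) cube([6750, 100, 2750]);
translate([0, 100, 0]) cube([100, 2800, 2750]);
translate([6650, 100, 0]) cube([100, 2800, 2750]);


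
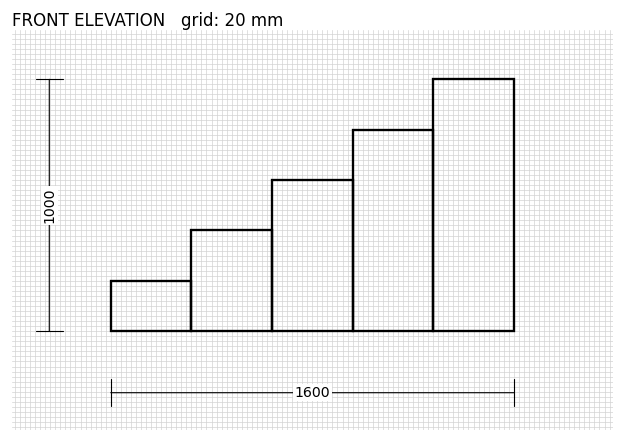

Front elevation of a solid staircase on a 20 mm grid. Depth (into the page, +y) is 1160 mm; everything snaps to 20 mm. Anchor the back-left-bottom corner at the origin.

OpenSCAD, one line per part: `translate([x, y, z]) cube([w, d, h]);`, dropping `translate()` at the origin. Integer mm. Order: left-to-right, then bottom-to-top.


cube([320, 1160, 200]);
translate([320, 0, 0]) cube([320, 1160, 400]);
translate([640, 0, 0]) cube([320, 1160, 600]);
translate([960, 0, 0]) cube([320, 1160, 800]);
translate([1280, 0, 0]) cube([320, 1160, 1000]);


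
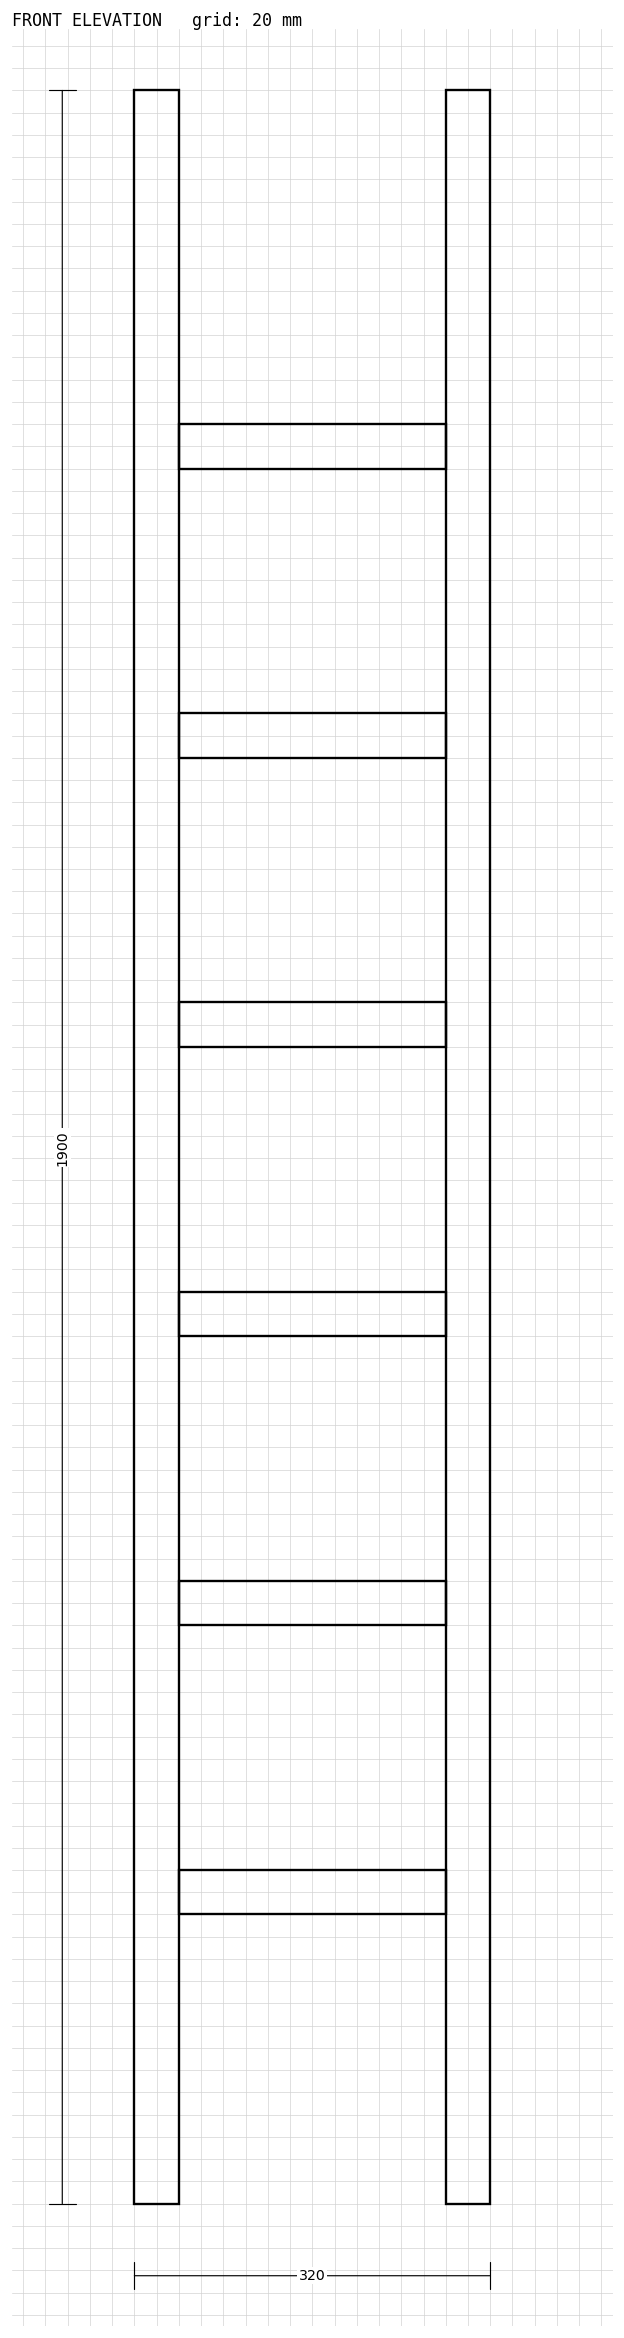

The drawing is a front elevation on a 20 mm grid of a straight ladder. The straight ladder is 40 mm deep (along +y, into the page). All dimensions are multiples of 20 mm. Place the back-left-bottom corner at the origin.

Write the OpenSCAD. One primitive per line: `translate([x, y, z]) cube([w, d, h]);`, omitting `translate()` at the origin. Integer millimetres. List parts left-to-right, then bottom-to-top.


cube([40, 40, 1900]);
translate([40, 0, 260]) cube([240, 40, 40]);
translate([40, 0, 520]) cube([240, 40, 40]);
translate([40, 0, 780]) cube([240, 40, 40]);
translate([40, 0, 1040]) cube([240, 40, 40]);
translate([40, 0, 1300]) cube([240, 40, 40]);
translate([40, 0, 1560]) cube([240, 40, 40]);
translate([280, 0, 0]) cube([40, 40, 1900]);
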